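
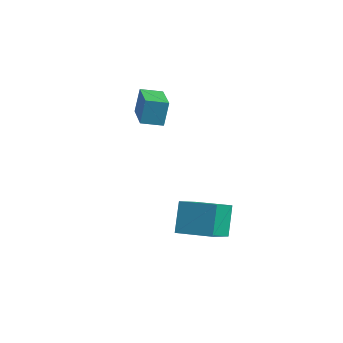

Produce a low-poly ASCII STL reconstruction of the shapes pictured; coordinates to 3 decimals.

solid 
facet normal -0.750 0.624 -0.221
outer loop
vertex -3.991 4.358 3.306
vertex -3.31 5.101 3.093
vertex -3.952 3.976 2.095
endloop
endfacet
facet normal -0.661 -0.721 0.206
outer loop
vertex -2.49 2.759 2.527
vertex -3.991 4.358 3.306
vertex -3.952 3.976 2.095
endloop
endfacet
facet normal -0.750 0.624 -0.221
outer loop
vertex -3.952 3.976 2.095
vertex -3.31 5.101 3.093
vertex -3.271 4.719 1.883
endloop
endfacet
facet normal 0.031 -0.301 -0.953
outer loop
vertex -3.271 4.719 1.883
vertex -2.49 2.759 2.527
vertex -3.952 3.976 2.095
endloop
endfacet
facet normal -0.031 0.301 0.953
outer loop
vertex -3.991 4.358 3.306
vertex -1.848 3.884 3.525
vertex -3.31 5.101 3.093
endloop
endfacet
facet normal -0.661 -0.721 0.206
outer loop
vertex -2.529 3.141 3.737
vertex -3.991 4.358 3.306
vertex -2.49 2.759 2.527
endloop
endfacet
facet normal -0.031 0.300 0.953
outer loop
vertex -2.529 3.141 3.737
vertex -1.848 3.884 3.525
vertex -3.991 4.358 3.306
endloop
endfacet
facet normal 0.661 0.721 -0.206
outer loop
vertex -3.31 5.101 3.093
vertex -1.848 3.884 3.525
vertex -3.271 4.719 1.883
endloop
endfacet
facet normal 0.030 -0.301 -0.953
outer loop
vertex -1.809 3.502 2.314
vertex -2.49 2.759 2.527
vertex -3.271 4.719 1.883
endloop
endfacet
facet normal 0.661 0.721 -0.206
outer loop
vertex -3.271 4.719 1.883
vertex -1.848 3.884 3.525
vertex -1.809 3.502 2.314
endloop
endfacet
facet normal 0.750 -0.624 0.221
outer loop
vertex -1.809 3.502 2.314
vertex -2.529 3.141 3.737
vertex -2.49 2.759 2.527
endloop
endfacet
facet normal 0.750 -0.624 0.221
outer loop
vertex -1.848 3.884 3.525
vertex -2.529 3.141 3.737
vertex -1.809 3.502 2.314
endloop
endfacet
facet normal -0.922 -0.371 -0.108
outer loop
vertex 1.542 0.476 -1.276
vertex 1.078 1.251 0.032
vertex 1.029 2.081 -2.409
endloop
endfacet
facet normal 0.292 -0.487 -0.823
outer loop
vertex 2.542 2.689 -2.232
vertex 1.542 0.476 -1.276
vertex 1.029 2.081 -2.409
endloop
endfacet
facet normal -0.923 -0.371 -0.108
outer loop
vertex 1.029 2.081 -2.409
vertex 1.078 1.251 0.032
vertex 0.565 2.856 -1.1
endloop
endfacet
facet normal -0.253 0.791 -0.558
outer loop
vertex 0.565 2.856 -1.1
vertex 2.542 2.689 -2.232
vertex 1.029 2.081 -2.409
endloop
endfacet
facet normal 0.252 -0.791 0.558
outer loop
vertex 1.542 0.476 -1.276
vertex 2.591 1.859 0.209
vertex 1.078 1.251 0.032
endloop
endfacet
facet normal 0.292 -0.487 -0.823
outer loop
vertex 3.055 1.084 -1.1
vertex 1.542 0.476 -1.276
vertex 2.542 2.689 -2.232
endloop
endfacet
facet normal 0.253 -0.791 0.558
outer loop
vertex 3.055 1.084 -1.1
vertex 2.591 1.859 0.209
vertex 1.542 0.476 -1.276
endloop
endfacet
facet normal -0.292 0.487 0.823
outer loop
vertex 1.078 1.251 0.032
vertex 2.591 1.859 0.209
vertex 0.565 2.856 -1.1
endloop
endfacet
facet normal -0.253 0.790 -0.558
outer loop
vertex 2.078 3.464 -0.924
vertex 2.542 2.689 -2.232
vertex 0.565 2.856 -1.1
endloop
endfacet
facet normal -0.292 0.488 0.823
outer loop
vertex 0.565 2.856 -1.1
vertex 2.591 1.859 0.209
vertex 2.078 3.464 -0.924
endloop
endfacet
facet normal 0.922 0.371 0.108
outer loop
vertex 2.078 3.464 -0.924
vertex 3.055 1.084 -1.1
vertex 2.542 2.689 -2.232
endloop
endfacet
facet normal 0.922 0.371 0.107
outer loop
vertex 2.591 1.859 0.209
vertex 3.055 1.084 -1.1
vertex 2.078 3.464 -0.924
endloop
endfacet

endsolid


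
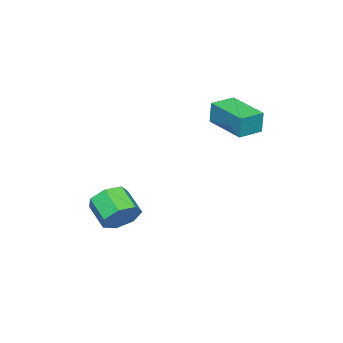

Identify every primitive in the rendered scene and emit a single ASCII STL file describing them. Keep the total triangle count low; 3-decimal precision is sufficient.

solid 
facet normal 0.405 0.776 -0.483
outer loop
vertex 3.383 -0.932 -0.993
vertex 2.888 -1.118 -1.708
vertex 2.692 -0.588 -1.02
endloop
endfacet
facet normal 0.188 0.446 0.875
outer loop
vertex 3.383 -0.932 -0.993
vertex 2.692 -0.588 -1.02
vertex 2.848 -1.957 -0.356
endloop
endfacet
facet normal 0.186 0.446 0.875
outer loop
vertex 2.848 -1.957 -0.356
vertex 2.692 -0.588 -1.02
vertex 2.157 -1.613 -0.384
endloop
endfacet
facet normal -0.406 -0.776 0.482
outer loop
vertex 2.848 -1.957 -0.356
vertex 2.157 -1.613 -0.384
vertex 2.352 -2.142 -1.072
endloop
endfacet
facet normal 0.406 0.776 -0.482
outer loop
vertex 2.692 -0.588 -1.02
vertex 2.888 -1.118 -1.708
vertex 2.149 -0.643 -1.566
endloop
endfacet
facet normal -0.584 0.626 0.517
outer loop
vertex 2.692 -0.588 -1.02
vertex 2.149 -0.643 -1.566
vertex 2.157 -1.613 -0.384
endloop
endfacet
facet normal -0.582 0.626 0.518
outer loop
vertex 2.157 -1.613 -0.384
vertex 2.149 -0.643 -1.566
vertex 1.613 -1.668 -0.929
endloop
endfacet
facet normal -0.405 -0.777 0.482
outer loop
vertex 2.157 -1.613 -0.384
vertex 1.613 -1.668 -0.929
vertex 2.352 -2.142 -1.072
endloop
endfacet
facet normal 0.406 0.776 -0.482
outer loop
vertex 2.149 -0.643 -1.566
vertex 2.888 -1.118 -1.708
vertex 2.161 -1.055 -2.219
endloop
endfacet
facet normal -0.914 0.336 -0.229
outer loop
vertex 2.149 -0.643 -1.566
vertex 2.161 -1.055 -2.219
vertex 1.613 -1.668 -0.929
endloop
endfacet
facet normal -0.914 0.335 -0.229
outer loop
vertex 1.613 -1.668 -0.929
vertex 2.161 -1.055 -2.219
vertex 1.626 -2.08 -1.582
endloop
endfacet
facet normal -0.405 -0.777 0.482
outer loop
vertex 1.613 -1.668 -0.929
vertex 1.626 -2.08 -1.582
vertex 2.352 -2.142 -1.072
endloop
endfacet
facet normal 0.406 0.777 -0.482
outer loop
vertex 2.161 -1.055 -2.219
vertex 2.888 -1.118 -1.708
vertex 2.721 -1.514 -2.487
endloop
endfacet
facet normal -0.556 -0.209 -0.804
outer loop
vertex 2.161 -1.055 -2.219
vertex 2.721 -1.514 -2.487
vertex 1.626 -2.08 -1.582
endloop
endfacet
facet normal -0.557 -0.208 -0.804
outer loop
vertex 1.626 -2.08 -1.582
vertex 2.721 -1.514 -2.487
vertex 2.186 -2.539 -1.851
endloop
endfacet
facet normal -0.405 -0.777 0.482
outer loop
vertex 1.626 -2.08 -1.582
vertex 2.186 -2.539 -1.851
vertex 2.352 -2.142 -1.072
endloop
endfacet
facet normal 0.406 0.776 -0.482
outer loop
vertex 2.721 -1.514 -2.487
vertex 2.888 -1.118 -1.708
vertex 3.406 -1.675 -2.169
endloop
endfacet
facet normal 0.219 -0.595 -0.774
outer loop
vertex 2.721 -1.514 -2.487
vertex 3.406 -1.675 -2.169
vertex 2.186 -2.539 -1.851
endloop
endfacet
facet normal 0.219 -0.595 -0.774
outer loop
vertex 2.186 -2.539 -1.851
vertex 3.406 -1.675 -2.169
vertex 2.871 -2.7 -1.533
endloop
endfacet
facet normal -0.406 -0.776 0.482
outer loop
vertex 2.186 -2.539 -1.851
vertex 2.871 -2.7 -1.533
vertex 2.352 -2.142 -1.072
endloop
endfacet
facet normal 0.406 0.776 -0.482
outer loop
vertex 3.406 -1.675 -2.169
vertex 2.888 -1.118 -1.708
vertex 3.701 -1.416 -1.504
endloop
endfacet
facet normal 0.831 -0.533 -0.161
outer loop
vertex 3.406 -1.675 -2.169
vertex 3.701 -1.416 -1.504
vertex 2.871 -2.7 -1.533
endloop
endfacet
facet normal 0.831 -0.533 -0.161
outer loop
vertex 2.871 -2.7 -1.533
vertex 3.701 -1.416 -1.504
vertex 3.166 -2.441 -0.868
endloop
endfacet
facet normal -0.406 -0.776 0.482
outer loop
vertex 2.871 -2.7 -1.533
vertex 3.166 -2.441 -0.868
vertex 2.352 -2.142 -1.072
endloop
endfacet
facet normal 0.406 0.776 -0.483
outer loop
vertex 3.701 -1.416 -1.504
vertex 2.888 -1.118 -1.708
vertex 3.383 -0.932 -0.993
endloop
endfacet
facet normal 0.816 -0.070 0.574
outer loop
vertex 3.701 -1.416 -1.504
vertex 3.383 -0.932 -0.993
vertex 3.166 -2.441 -0.868
endloop
endfacet
facet normal 0.816 -0.070 0.573
outer loop
vertex 3.166 -2.441 -0.868
vertex 3.383 -0.932 -0.993
vertex 2.848 -1.957 -0.356
endloop
endfacet
facet normal -0.406 -0.777 0.482
outer loop
vertex 3.166 -2.441 -0.868
vertex 2.848 -1.957 -0.356
vertex 2.352 -2.142 -1.072
endloop
endfacet
facet normal -0.932 0.363 0.006
outer loop
vertex -3.003 0.509 3.131
vertex -2.298 2.319 2.961
vertex -3.043 0.423 2.045
endloop
endfacet
facet normal -0.362 -0.928 0.087
outer loop
vertex -1.962 0.001 2.039
vertex -3.003 0.509 3.131
vertex -3.043 0.423 2.045
endloop
endfacet
facet normal -0.931 0.364 0.005
outer loop
vertex -3.043 0.423 2.045
vertex -2.298 2.319 2.961
vertex -2.337 2.233 1.875
endloop
endfacet
facet normal -0.036 -0.079 -0.996
outer loop
vertex -2.337 2.233 1.875
vertex -1.962 0.001 2.039
vertex -3.043 0.423 2.045
endloop
endfacet
facet normal 0.037 0.079 0.996
outer loop
vertex -3.003 0.509 3.131
vertex -1.217 1.897 2.955
vertex -2.298 2.319 2.961
endloop
endfacet
facet normal -0.362 -0.928 0.087
outer loop
vertex -1.923 0.087 3.125
vertex -3.003 0.509 3.131
vertex -1.962 0.001 2.039
endloop
endfacet
facet normal 0.037 0.079 0.996
outer loop
vertex -1.923 0.087 3.125
vertex -1.217 1.897 2.955
vertex -3.003 0.509 3.131
endloop
endfacet
facet normal 0.362 0.928 -0.086
outer loop
vertex -2.298 2.319 2.961
vertex -1.217 1.897 2.955
vertex -2.337 2.233 1.875
endloop
endfacet
facet normal -0.037 -0.079 -0.996
outer loop
vertex -1.257 1.811 1.869
vertex -1.962 0.001 2.039
vertex -2.337 2.233 1.875
endloop
endfacet
facet normal 0.362 0.928 -0.087
outer loop
vertex -2.337 2.233 1.875
vertex -1.217 1.897 2.955
vertex -1.257 1.811 1.869
endloop
endfacet
facet normal 0.932 -0.363 -0.005
outer loop
vertex -1.257 1.811 1.869
vertex -1.923 0.087 3.125
vertex -1.962 0.001 2.039
endloop
endfacet
facet normal 0.931 -0.364 -0.005
outer loop
vertex -1.217 1.897 2.955
vertex -1.923 0.087 3.125
vertex -1.257 1.811 1.869
endloop
endfacet

endsolid


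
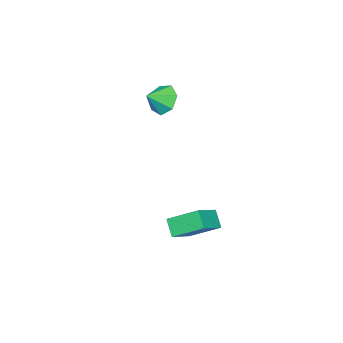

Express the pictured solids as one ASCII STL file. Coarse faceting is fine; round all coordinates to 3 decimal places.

solid 
facet normal -0.792 0.297 -0.533
outer loop
vertex 0.661 -2.203 2.835
vertex 0.333 -1.695 3.605
vertex 0.928 -1.398 2.886
endloop
endfacet
facet normal 0.894 -0.274 -0.356
outer loop
vertex 0.661 -2.203 2.835
vertex 0.928 -1.398 2.886
vertex 1.267 -2.045 4.235
endloop
endfacet
facet normal -0.792 0.297 -0.533
outer loop
vertex 0.928 -1.398 2.886
vertex 0.333 -1.695 3.605
vertex 0.747 -0.816 3.479
endloop
endfacet
facet normal 0.933 0.355 -0.064
outer loop
vertex 0.928 -1.398 2.886
vertex 0.747 -0.816 3.479
vertex 1.267 -2.045 4.235
endloop
endfacet
facet normal -0.792 0.297 -0.533
outer loop
vertex 0.747 -0.816 3.479
vertex 0.333 -1.695 3.605
vertex 0.254 -0.896 4.167
endloop
endfacet
facet normal 0.627 0.583 0.517
outer loop
vertex 0.747 -0.816 3.479
vertex 0.254 -0.896 4.167
vertex 1.267 -2.045 4.235
endloop
endfacet
facet normal -0.792 0.297 -0.534
outer loop
vertex 0.254 -0.896 4.167
vertex 0.333 -1.695 3.605
vertex -0.18 -1.577 4.432
endloop
endfacet
facet normal 0.206 0.238 0.949
outer loop
vertex 0.254 -0.896 4.167
vertex -0.18 -1.577 4.432
vertex 1.267 -2.045 4.235
endloop
endfacet
facet normal -0.792 0.297 -0.534
outer loop
vertex -0.18 -1.577 4.432
vertex 0.333 -1.695 3.605
vertex -0.228 -2.347 4.075
endloop
endfacet
facet normal -0.012 -0.420 0.907
outer loop
vertex -0.18 -1.577 4.432
vertex -0.228 -2.347 4.075
vertex 1.267 -2.045 4.235
endloop
endfacet
facet normal -0.792 0.297 -0.533
outer loop
vertex -0.228 -2.347 4.075
vertex 0.333 -1.695 3.605
vertex 0.146 -2.626 3.364
endloop
endfacet
facet normal 0.136 -0.896 0.423
outer loop
vertex -0.228 -2.347 4.075
vertex 0.146 -2.626 3.364
vertex 1.267 -2.045 4.235
endloop
endfacet
facet normal -0.792 0.297 -0.533
outer loop
vertex 0.146 -2.626 3.364
vertex 0.333 -1.695 3.605
vertex 0.661 -2.203 2.835
endloop
endfacet
facet normal 0.539 -0.831 -0.140
outer loop
vertex 0.146 -2.626 3.364
vertex 0.661 -2.203 2.835
vertex 1.267 -2.045 4.235
endloop
endfacet
facet normal -0.870 0.015 -0.493
outer loop
vertex 2.234 1.019 -3.075
vertex 1.685 2.542 -2.061
vertex 2.675 1.682 -3.833
endloop
endfacet
facet normal 0.287 -0.798 -0.531
outer loop
vertex 4.075 1.658 -3.039
vertex 2.234 1.019 -3.075
vertex 2.675 1.682 -3.833
endloop
endfacet
facet normal -0.870 0.014 -0.493
outer loop
vertex 2.675 1.682 -3.833
vertex 1.685 2.542 -2.061
vertex 2.126 3.205 -2.82
endloop
endfacet
facet normal 0.401 0.603 -0.689
outer loop
vertex 2.126 3.205 -2.82
vertex 4.075 1.658 -3.039
vertex 2.675 1.682 -3.833
endloop
endfacet
facet normal -0.401 -0.603 0.689
outer loop
vertex 2.234 1.019 -3.075
vertex 3.085 2.518 -1.267
vertex 1.685 2.542 -2.061
endloop
endfacet
facet normal 0.287 -0.798 -0.530
outer loop
vertex 3.634 0.995 -2.28
vertex 2.234 1.019 -3.075
vertex 4.075 1.658 -3.039
endloop
endfacet
facet normal -0.402 -0.603 0.689
outer loop
vertex 3.634 0.995 -2.28
vertex 3.085 2.518 -1.267
vertex 2.234 1.019 -3.075
endloop
endfacet
facet normal -0.287 0.798 0.530
outer loop
vertex 1.685 2.542 -2.061
vertex 3.085 2.518 -1.267
vertex 2.126 3.205 -2.82
endloop
endfacet
facet normal 0.402 0.603 -0.689
outer loop
vertex 3.526 3.181 -2.025
vertex 4.075 1.658 -3.039
vertex 2.126 3.205 -2.82
endloop
endfacet
facet normal -0.287 0.798 0.530
outer loop
vertex 2.126 3.205 -2.82
vertex 3.085 2.518 -1.267
vertex 3.526 3.181 -2.025
endloop
endfacet
facet normal 0.870 -0.015 0.493
outer loop
vertex 3.526 3.181 -2.025
vertex 3.634 0.995 -2.28
vertex 4.075 1.658 -3.039
endloop
endfacet
facet normal 0.870 -0.015 0.493
outer loop
vertex 3.085 2.518 -1.267
vertex 3.634 0.995 -2.28
vertex 3.526 3.181 -2.025
endloop
endfacet

endsolid


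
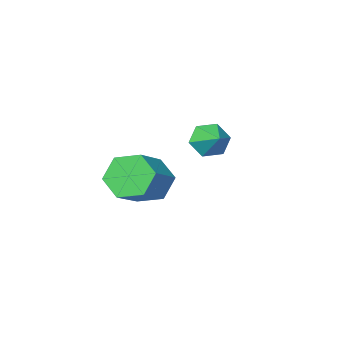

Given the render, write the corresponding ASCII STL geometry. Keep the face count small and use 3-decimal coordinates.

solid 
facet normal -0.756 -0.432 -0.492
outer loop
vertex 0.512 -2.759 -3.407
vertex -0.131 -1.97 -3.111
vertex 0.416 -1.897 -4.016
endloop
endfacet
facet normal 0.648 -0.390 -0.654
outer loop
vertex 0.512 -2.759 -3.407
vertex 0.416 -1.897 -4.016
vertex 1.774 -2.039 -2.585
endloop
endfacet
facet normal 0.649 -0.389 -0.654
outer loop
vertex 1.774 -2.039 -2.585
vertex 0.416 -1.897 -4.016
vertex 1.678 -1.176 -3.194
endloop
endfacet
facet normal 0.756 0.431 0.492
outer loop
vertex 1.774 -2.039 -2.585
vertex 1.678 -1.176 -3.194
vertex 1.131 -1.25 -2.289
endloop
endfacet
facet normal -0.756 -0.432 -0.492
outer loop
vertex 0.416 -1.897 -4.016
vertex -0.131 -1.97 -3.111
vertex -0.227 -1.108 -3.72
endloop
endfacet
facet normal 0.246 0.510 -0.824
outer loop
vertex 0.416 -1.897 -4.016
vertex -0.227 -1.108 -3.72
vertex 1.678 -1.176 -3.194
endloop
endfacet
facet normal 0.246 0.510 -0.824
outer loop
vertex 1.678 -1.176 -3.194
vertex -0.227 -1.108 -3.72
vertex 1.035 -0.387 -2.898
endloop
endfacet
facet normal 0.756 0.431 0.492
outer loop
vertex 1.678 -1.176 -3.194
vertex 1.035 -0.387 -2.898
vertex 1.131 -1.25 -2.289
endloop
endfacet
facet normal -0.756 -0.432 -0.492
outer loop
vertex -0.227 -1.108 -3.72
vertex -0.131 -1.97 -3.111
vertex -0.774 -1.181 -2.815
endloop
endfacet
facet normal -0.403 0.899 -0.171
outer loop
vertex -0.227 -1.108 -3.72
vertex -0.774 -1.181 -2.815
vertex 1.035 -0.387 -2.898
endloop
endfacet
facet normal -0.403 0.899 -0.170
outer loop
vertex 1.035 -0.387 -2.898
vertex -0.774 -1.181 -2.815
vertex 0.488 -0.461 -1.993
endloop
endfacet
facet normal 0.756 0.431 0.492
outer loop
vertex 1.035 -0.387 -2.898
vertex 0.488 -0.461 -1.993
vertex 1.131 -1.25 -2.289
endloop
endfacet
facet normal -0.756 -0.431 -0.492
outer loop
vertex -0.774 -1.181 -2.815
vertex -0.131 -1.97 -3.111
vertex -0.678 -2.044 -2.206
endloop
endfacet
facet normal -0.648 0.390 0.654
outer loop
vertex -0.774 -1.181 -2.815
vertex -0.678 -2.044 -2.206
vertex 0.488 -0.461 -1.993
endloop
endfacet
facet normal -0.649 0.390 0.654
outer loop
vertex 0.488 -0.461 -1.993
vertex -0.678 -2.044 -2.206
vertex 0.584 -1.323 -1.384
endloop
endfacet
facet normal 0.756 0.432 0.492
outer loop
vertex 0.488 -0.461 -1.993
vertex 0.584 -1.323 -1.384
vertex 1.131 -1.25 -2.289
endloop
endfacet
facet normal -0.756 -0.431 -0.492
outer loop
vertex -0.678 -2.044 -2.206
vertex -0.131 -1.97 -3.111
vertex -0.035 -2.833 -2.502
endloop
endfacet
facet normal -0.246 -0.510 0.824
outer loop
vertex -0.678 -2.044 -2.206
vertex -0.035 -2.833 -2.502
vertex 0.584 -1.323 -1.384
endloop
endfacet
facet normal -0.246 -0.510 0.824
outer loop
vertex 0.584 -1.323 -1.384
vertex -0.035 -2.833 -2.502
vertex 1.227 -2.112 -1.68
endloop
endfacet
facet normal 0.756 0.432 0.492
outer loop
vertex 0.584 -1.323 -1.384
vertex 1.227 -2.112 -1.68
vertex 1.131 -1.25 -2.289
endloop
endfacet
facet normal -0.756 -0.431 -0.492
outer loop
vertex -0.035 -2.833 -2.502
vertex -0.131 -1.97 -3.111
vertex 0.512 -2.759 -3.407
endloop
endfacet
facet normal 0.403 -0.899 0.170
outer loop
vertex -0.035 -2.833 -2.502
vertex 0.512 -2.759 -3.407
vertex 1.227 -2.112 -1.68
endloop
endfacet
facet normal 0.402 -0.900 0.171
outer loop
vertex 1.227 -2.112 -1.68
vertex 0.512 -2.759 -3.407
vertex 1.774 -2.039 -2.585
endloop
endfacet
facet normal 0.756 0.432 0.492
outer loop
vertex 1.227 -2.112 -1.68
vertex 1.774 -2.039 -2.585
vertex 1.131 -1.25 -2.289
endloop
endfacet
facet normal -0.183 -0.879 -0.440
outer loop
vertex -3.043 -2.916 -2.94
vertex -3.524 -3.147 -2.278
vertex -3.875 -2.743 -2.939
endloop
endfacet
facet normal 0.174 0.841 -0.513
outer loop
vertex -3.043 -2.916 -2.94
vertex -3.875 -2.743 -2.939
vertex -3.316 -2.153 -1.782
endloop
endfacet
facet normal -0.183 -0.879 -0.440
outer loop
vertex -3.875 -2.743 -2.939
vertex -3.524 -3.147 -2.278
vertex -4.356 -2.974 -2.277
endloop
endfacet
facet normal -0.574 0.808 -0.135
outer loop
vertex -3.875 -2.743 -2.939
vertex -4.356 -2.974 -2.277
vertex -3.316 -2.153 -1.782
endloop
endfacet
facet normal -0.183 -0.879 -0.440
outer loop
vertex -4.356 -2.974 -2.277
vertex -3.524 -3.147 -2.278
vertex -4.004 -3.378 -1.616
endloop
endfacet
facet normal -0.647 0.447 0.618
outer loop
vertex -4.356 -2.974 -2.277
vertex -4.004 -3.378 -1.616
vertex -3.316 -2.153 -1.782
endloop
endfacet
facet normal -0.183 -0.879 -0.439
outer loop
vertex -4.004 -3.378 -1.616
vertex -3.524 -3.147 -2.278
vertex -3.172 -3.55 -1.618
endloop
endfacet
facet normal 0.027 0.119 0.992
outer loop
vertex -4.004 -3.378 -1.616
vertex -3.172 -3.55 -1.618
vertex -3.316 -2.153 -1.782
endloop
endfacet
facet normal -0.183 -0.879 -0.440
outer loop
vertex -3.172 -3.55 -1.618
vertex -3.524 -3.147 -2.278
vertex -2.691 -3.319 -2.28
endloop
endfacet
facet normal 0.774 0.152 0.615
outer loop
vertex -3.172 -3.55 -1.618
vertex -2.691 -3.319 -2.28
vertex -3.316 -2.153 -1.782
endloop
endfacet
facet normal -0.183 -0.879 -0.440
outer loop
vertex -2.691 -3.319 -2.28
vertex -3.524 -3.147 -2.278
vertex -3.043 -2.916 -2.94
endloop
endfacet
facet normal 0.847 0.513 -0.138
outer loop
vertex -2.691 -3.319 -2.28
vertex -3.043 -2.916 -2.94
vertex -3.316 -2.153 -1.782
endloop
endfacet

endsolid


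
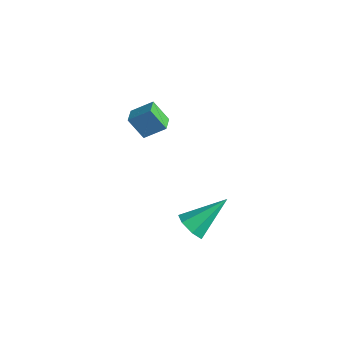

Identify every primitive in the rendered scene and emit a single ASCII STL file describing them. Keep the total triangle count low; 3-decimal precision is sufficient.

solid 
facet normal -0.223 -0.775 -0.591
outer loop
vertex 3.726 -1.357 -3.784
vertex 3.344 -1.703 -3.186
vertex 3.06 -1.206 -3.731
endloop
endfacet
facet normal 0.137 0.807 -0.574
outer loop
vertex 3.726 -1.357 -3.784
vertex 3.06 -1.206 -3.731
vertex 3.816 -0.057 -1.934
endloop
endfacet
facet normal -0.222 -0.775 -0.591
outer loop
vertex 3.06 -1.206 -3.731
vertex 3.344 -1.703 -3.186
vertex 2.607 -1.43 -3.267
endloop
endfacet
facet normal -0.610 0.759 -0.229
outer loop
vertex 3.06 -1.206 -3.731
vertex 2.607 -1.43 -3.267
vertex 3.816 -0.057 -1.934
endloop
endfacet
facet normal -0.223 -0.776 -0.590
outer loop
vertex 2.607 -1.43 -3.267
vertex 3.344 -1.703 -3.186
vertex 2.71 -1.859 -2.742
endloop
endfacet
facet normal -0.843 0.324 0.430
outer loop
vertex 2.607 -1.43 -3.267
vertex 2.71 -1.859 -2.742
vertex 3.816 -0.057 -1.934
endloop
endfacet
facet normal -0.222 -0.776 -0.590
outer loop
vertex 2.71 -1.859 -2.742
vertex 3.344 -1.703 -3.186
vertex 3.29 -2.17 -2.551
endloop
endfacet
facet normal -0.388 -0.168 0.906
outer loop
vertex 2.71 -1.859 -2.742
vertex 3.29 -2.17 -2.551
vertex 3.816 -0.057 -1.934
endloop
endfacet
facet normal -0.221 -0.777 -0.590
outer loop
vertex 3.29 -2.17 -2.551
vertex 3.344 -1.703 -3.186
vertex 3.911 -2.129 -2.838
endloop
endfacet
facet normal 0.412 -0.348 0.842
outer loop
vertex 3.29 -2.17 -2.551
vertex 3.911 -2.129 -2.838
vertex 3.816 -0.057 -1.934
endloop
endfacet
facet normal -0.221 -0.776 -0.590
outer loop
vertex 3.911 -2.129 -2.838
vertex 3.344 -1.703 -3.186
vertex 4.106 -1.767 -3.387
endloop
endfacet
facet normal 0.955 -0.081 0.286
outer loop
vertex 3.911 -2.129 -2.838
vertex 4.106 -1.767 -3.387
vertex 3.816 -0.057 -1.934
endloop
endfacet
facet normal -0.221 -0.776 -0.590
outer loop
vertex 4.106 -1.767 -3.387
vertex 3.344 -1.703 -3.186
vertex 3.726 -1.357 -3.784
endloop
endfacet
facet normal 0.831 0.435 -0.346
outer loop
vertex 4.106 -1.767 -3.387
vertex 3.726 -1.357 -3.784
vertex 3.816 -0.057 -1.934
endloop
endfacet
facet normal -0.648 0.739 -0.187
outer loop
vertex 0.398 -1.248 3.194
vertex 1.04 -0.928 2.232
vertex -0.231 -1.966 2.535
endloop
endfacet
facet normal -0.535 -0.267 0.801
outer loop
vertex 0.3 -2.572 2.688
vertex 0.398 -1.248 3.194
vertex -0.231 -1.966 2.535
endloop
endfacet
facet normal -0.648 0.739 -0.187
outer loop
vertex -0.231 -1.966 2.535
vertex 1.04 -0.928 2.232
vertex 0.411 -1.646 1.573
endloop
endfacet
facet normal -0.543 -0.619 -0.568
outer loop
vertex 0.411 -1.646 1.573
vertex 0.3 -2.572 2.688
vertex -0.231 -1.966 2.535
endloop
endfacet
facet normal 0.543 0.619 0.568
outer loop
vertex 0.398 -1.248 3.194
vertex 1.571 -1.534 2.385
vertex 1.04 -0.928 2.232
endloop
endfacet
facet normal -0.535 -0.267 0.801
outer loop
vertex 0.929 -1.854 3.347
vertex 0.398 -1.248 3.194
vertex 0.3 -2.572 2.688
endloop
endfacet
facet normal 0.543 0.619 0.568
outer loop
vertex 0.929 -1.854 3.347
vertex 1.571 -1.534 2.385
vertex 0.398 -1.248 3.194
endloop
endfacet
facet normal 0.535 0.267 -0.801
outer loop
vertex 1.04 -0.928 2.232
vertex 1.571 -1.534 2.385
vertex 0.411 -1.646 1.573
endloop
endfacet
facet normal -0.543 -0.619 -0.568
outer loop
vertex 0.942 -2.252 1.726
vertex 0.3 -2.572 2.688
vertex 0.411 -1.646 1.573
endloop
endfacet
facet normal 0.535 0.267 -0.801
outer loop
vertex 0.411 -1.646 1.573
vertex 1.571 -1.534 2.385
vertex 0.942 -2.252 1.726
endloop
endfacet
facet normal 0.648 -0.739 0.187
outer loop
vertex 0.942 -2.252 1.726
vertex 0.929 -1.854 3.347
vertex 0.3 -2.572 2.688
endloop
endfacet
facet normal 0.648 -0.739 0.187
outer loop
vertex 1.571 -1.534 2.385
vertex 0.929 -1.854 3.347
vertex 0.942 -2.252 1.726
endloop
endfacet

endsolid


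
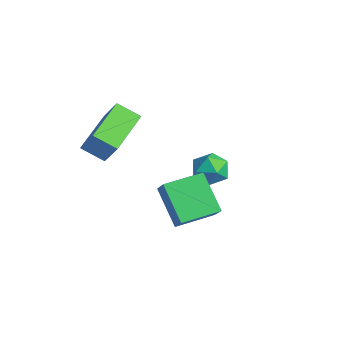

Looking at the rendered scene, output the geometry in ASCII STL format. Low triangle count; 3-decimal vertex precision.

solid 
facet normal -0.669 0.150 -0.728
outer loop
vertex -0.58 -2.886 0.983
vertex -0.414 -1.254 1.167
vertex 0.805 -2.884 -0.288
endloop
endfacet
facet normal -0.101 -0.989 -0.112
outer loop
vertex 1.614 -3.066 0.593
vertex -0.58 -2.886 0.983
vertex 0.805 -2.884 -0.288
endloop
endfacet
facet normal -0.668 0.151 -0.729
outer loop
vertex 0.805 -2.884 -0.288
vertex -0.414 -1.254 1.167
vertex 0.972 -1.253 -0.104
endloop
endfacet
facet normal 0.737 0.001 -0.676
outer loop
vertex 0.972 -1.253 -0.104
vertex 1.614 -3.066 0.593
vertex 0.805 -2.884 -0.288
endloop
endfacet
facet normal -0.737 -0.001 0.676
outer loop
vertex -0.58 -2.886 0.983
vertex 0.395 -1.436 2.048
vertex -0.414 -1.254 1.167
endloop
endfacet
facet normal -0.101 -0.989 -0.111
outer loop
vertex 0.228 -3.067 1.864
vertex -0.58 -2.886 0.983
vertex 1.614 -3.066 0.593
endloop
endfacet
facet normal -0.737 -0.001 0.676
outer loop
vertex 0.228 -3.067 1.864
vertex 0.395 -1.436 2.048
vertex -0.58 -2.886 0.983
endloop
endfacet
facet normal 0.101 0.989 0.111
outer loop
vertex -0.414 -1.254 1.167
vertex 0.395 -1.436 2.048
vertex 0.972 -1.253 -0.104
endloop
endfacet
facet normal 0.737 0.001 -0.676
outer loop
vertex 1.78 -1.434 0.777
vertex 1.614 -3.066 0.593
vertex 0.972 -1.253 -0.104
endloop
endfacet
facet normal 0.100 0.989 0.111
outer loop
vertex 0.972 -1.253 -0.104
vertex 0.395 -1.436 2.048
vertex 1.78 -1.434 0.777
endloop
endfacet
facet normal 0.668 -0.150 0.729
outer loop
vertex 1.78 -1.434 0.777
vertex 0.228 -3.067 1.864
vertex 1.614 -3.066 0.593
endloop
endfacet
facet normal 0.669 -0.151 0.728
outer loop
vertex 0.395 -1.436 2.048
vertex 0.228 -3.067 1.864
vertex 1.78 -1.434 0.777
endloop
endfacet
facet normal -0.551 0.785 0.282
outer loop
vertex -3.941 -3.396 3.244
vertex -3.125 -3.251 4.434
vertex -3.251 -2.712 2.687
endloop
endfacet
facet normal -0.563 -0.101 -0.821
outer loop
vertex -2.115 -4.329 2.106
vertex -3.941 -3.396 3.244
vertex -3.251 -2.712 2.687
endloop
endfacet
facet normal -0.551 0.785 0.282
outer loop
vertex -3.251 -2.712 2.687
vertex -3.125 -3.251 4.434
vertex -2.434 -2.566 3.877
endloop
endfacet
facet normal 0.616 0.611 -0.498
outer loop
vertex -2.434 -2.566 3.877
vertex -2.115 -4.329 2.106
vertex -3.251 -2.712 2.687
endloop
endfacet
facet normal -0.616 -0.611 0.497
outer loop
vertex -3.941 -3.396 3.244
vertex -1.989 -4.868 3.853
vertex -3.125 -3.251 4.434
endloop
endfacet
facet normal -0.563 -0.100 -0.821
outer loop
vertex -2.806 -5.014 2.663
vertex -3.941 -3.396 3.244
vertex -2.115 -4.329 2.106
endloop
endfacet
facet normal -0.616 -0.611 0.498
outer loop
vertex -2.806 -5.014 2.663
vertex -1.989 -4.868 3.853
vertex -3.941 -3.396 3.244
endloop
endfacet
facet normal 0.562 0.100 0.821
outer loop
vertex -3.125 -3.251 4.434
vertex -1.989 -4.868 3.853
vertex -2.434 -2.566 3.877
endloop
endfacet
facet normal 0.616 0.611 -0.497
outer loop
vertex -1.299 -4.184 3.296
vertex -2.115 -4.329 2.106
vertex -2.434 -2.566 3.877
endloop
endfacet
facet normal 0.563 0.100 0.820
outer loop
vertex -2.434 -2.566 3.877
vertex -1.989 -4.868 3.853
vertex -1.299 -4.184 3.296
endloop
endfacet
facet normal 0.551 -0.785 -0.282
outer loop
vertex -1.299 -4.184 3.296
vertex -2.806 -5.014 2.663
vertex -2.115 -4.329 2.106
endloop
endfacet
facet normal 0.551 -0.785 -0.282
outer loop
vertex -1.989 -4.868 3.853
vertex -2.806 -5.014 2.663
vertex -1.299 -4.184 3.296
endloop
endfacet
facet normal -0.968 0.053 0.246
outer loop
vertex -3.405 0.785 -0.908
vertex -3.274 0.208 -0.267
vertex -3.187 1.062 -0.11
endloop
endfacet
facet normal -0.740 0.671 -0.031
outer loop
vertex -3.405 0.785 -0.908
vertex -3.187 1.062 -0.11
vertex -2.824 1.43 -0.813
endloop
endfacet
facet normal -0.488 0.540 -0.685
outer loop
vertex -3.405 0.785 -0.908
vertex -2.824 1.43 -0.813
vertex -2.687 0.803 -1.405
endloop
endfacet
facet normal -0.559 -0.158 -0.814
outer loop
vertex -3.405 0.785 -0.908
vertex -2.687 0.803 -1.405
vertex -2.965 0.048 -1.067
endloop
endfacet
facet normal -0.856 -0.459 -0.239
outer loop
vertex -3.405 0.785 -0.908
vertex -2.965 0.048 -1.067
vertex -3.274 0.208 -0.267
endloop
endfacet
facet normal -0.201 0.907 0.371
outer loop
vertex -2.824 1.43 -0.813
vertex -3.187 1.062 -0.11
vertex -2.335 1.252 -0.113
endloop
endfacet
facet normal -0.568 -0.092 0.818
outer loop
vertex -3.187 1.062 -0.11
vertex -3.274 0.208 -0.267
vertex -2.613 0.497 0.225
endloop
endfacet
facet normal -0.386 -0.922 0.035
outer loop
vertex -3.274 0.208 -0.267
vertex -2.965 0.048 -1.067
vertex -2.476 -0.13 -0.367
endloop
endfacet
facet normal 0.094 -0.435 -0.895
outer loop
vertex -2.965 0.048 -1.067
vertex -2.687 0.803 -1.405
vertex -2.113 0.238 -1.07
endloop
endfacet
facet normal 0.208 0.695 -0.688
outer loop
vertex -2.687 0.803 -1.405
vertex -2.824 1.43 -0.813
vertex -2.026 1.092 -0.913
endloop
endfacet
facet normal 0.559 0.158 0.814
outer loop
vertex -1.895 0.515 -0.272
vertex -2.335 1.252 -0.113
vertex -2.613 0.497 0.225
endloop
endfacet
facet normal 0.488 -0.540 0.685
outer loop
vertex -1.895 0.515 -0.272
vertex -2.613 0.497 0.225
vertex -2.476 -0.13 -0.367
endloop
endfacet
facet normal 0.740 -0.671 0.031
outer loop
vertex -1.895 0.515 -0.272
vertex -2.476 -0.13 -0.367
vertex -2.113 0.238 -1.07
endloop
endfacet
facet normal 0.968 -0.053 -0.246
outer loop
vertex -1.895 0.515 -0.272
vertex -2.113 0.238 -1.07
vertex -2.026 1.092 -0.913
endloop
endfacet
facet normal 0.856 0.459 0.239
outer loop
vertex -1.895 0.515 -0.272
vertex -2.026 1.092 -0.913
vertex -2.335 1.252 -0.113
endloop
endfacet
facet normal -0.094 0.435 0.895
outer loop
vertex -2.613 0.497 0.225
vertex -2.335 1.252 -0.113
vertex -3.187 1.062 -0.11
endloop
endfacet
facet normal -0.208 -0.695 0.688
outer loop
vertex -2.476 -0.13 -0.367
vertex -2.613 0.497 0.225
vertex -3.274 0.208 -0.267
endloop
endfacet
facet normal 0.201 -0.907 -0.371
outer loop
vertex -2.113 0.238 -1.07
vertex -2.476 -0.13 -0.367
vertex -2.965 0.048 -1.067
endloop
endfacet
facet normal 0.568 0.092 -0.818
outer loop
vertex -2.026 1.092 -0.913
vertex -2.113 0.238 -1.07
vertex -2.687 0.803 -1.405
endloop
endfacet
facet normal 0.386 0.922 -0.035
outer loop
vertex -2.335 1.252 -0.113
vertex -2.026 1.092 -0.913
vertex -2.824 1.43 -0.813
endloop
endfacet

endsolid


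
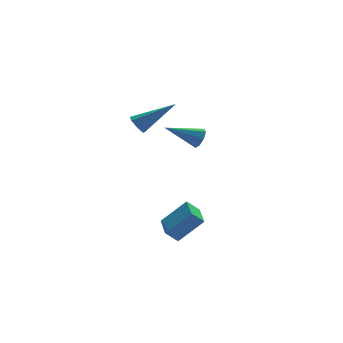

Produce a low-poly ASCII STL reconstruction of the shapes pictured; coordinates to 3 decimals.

solid 
facet normal 0.890 -0.147 -0.431
outer loop
vertex 2.543 -0.34 2.107
vertex 2.345 -0.074 1.607
vertex 2.618 0.113 2.107
endloop
endfacet
facet normal 0.148 -0.024 0.989
outer loop
vertex 2.543 -0.34 2.107
vertex 2.618 0.113 2.107
vertex 0.715 0.194 2.393
endloop
endfacet
facet normal 0.890 -0.147 -0.431
outer loop
vertex 2.618 0.113 2.107
vertex 2.345 -0.074 1.607
vertex 2.533 0.457 1.814
endloop
endfacet
facet normal 0.139 0.662 0.737
outer loop
vertex 2.618 0.113 2.107
vertex 2.533 0.457 1.814
vertex 0.715 0.194 2.393
endloop
endfacet
facet normal 0.890 -0.147 -0.431
outer loop
vertex 2.533 0.457 1.814
vertex 2.345 -0.074 1.607
vertex 2.338 0.489 1.4
endloop
endfacet
facet normal -0.103 0.987 0.125
outer loop
vertex 2.533 0.457 1.814
vertex 2.338 0.489 1.4
vertex 0.715 0.194 2.393
endloop
endfacet
facet normal 0.891 -0.147 -0.430
outer loop
vertex 2.338 0.489 1.4
vertex 2.345 -0.074 1.607
vertex 2.147 0.192 1.106
endloop
endfacet
facet normal -0.435 0.759 -0.485
outer loop
vertex 2.338 0.489 1.4
vertex 2.147 0.192 1.106
vertex 0.715 0.194 2.393
endloop
endfacet
facet normal 0.891 -0.146 -0.430
outer loop
vertex 2.147 0.192 1.106
vertex 2.345 -0.074 1.607
vertex 2.073 -0.261 1.106
endloop
endfacet
facet normal -0.664 0.109 -0.739
outer loop
vertex 2.147 0.192 1.106
vertex 2.073 -0.261 1.106
vertex 0.715 0.194 2.393
endloop
endfacet
facet normal 0.891 -0.146 -0.430
outer loop
vertex 2.073 -0.261 1.106
vertex 2.345 -0.074 1.607
vertex 2.158 -0.605 1.399
endloop
endfacet
facet normal -0.655 -0.577 -0.487
outer loop
vertex 2.073 -0.261 1.106
vertex 2.158 -0.605 1.399
vertex 0.715 0.194 2.393
endloop
endfacet
facet normal 0.891 -0.146 -0.429
outer loop
vertex 2.158 -0.605 1.399
vertex 2.345 -0.074 1.607
vertex 2.352 -0.637 1.813
endloop
endfacet
facet normal -0.414 -0.902 0.124
outer loop
vertex 2.158 -0.605 1.399
vertex 2.352 -0.637 1.813
vertex 0.715 0.194 2.393
endloop
endfacet
facet normal 0.891 -0.146 -0.431
outer loop
vertex 2.352 -0.637 1.813
vertex 2.345 -0.074 1.607
vertex 2.543 -0.34 2.107
endloop
endfacet
facet normal -0.082 -0.674 0.734
outer loop
vertex 2.352 -0.637 1.813
vertex 2.543 -0.34 2.107
vertex 0.715 0.194 2.393
endloop
endfacet
facet normal -0.712 0.080 0.698
outer loop
vertex 0.682 -3.819 -1.397
vertex 0.93 -2.414 -1.305
vertex -0.461 -3.539 -2.596
endloop
endfacet
facet normal -0.174 -0.983 -0.064
outer loop
vertex 0.13 -3.606 -3.175
vertex 0.682 -3.819 -1.397
vertex -0.461 -3.539 -2.596
endloop
endfacet
facet normal -0.712 0.080 0.698
outer loop
vertex -0.461 -3.539 -2.596
vertex 0.93 -2.414 -1.305
vertex -0.213 -2.134 -2.504
endloop
endfacet
facet normal -0.680 0.167 -0.714
outer loop
vertex -0.213 -2.134 -2.504
vertex 0.13 -3.606 -3.175
vertex -0.461 -3.539 -2.596
endloop
endfacet
facet normal 0.680 -0.167 0.714
outer loop
vertex 0.682 -3.819 -1.397
vertex 1.521 -2.481 -1.884
vertex 0.93 -2.414 -1.305
endloop
endfacet
facet normal -0.174 -0.983 -0.064
outer loop
vertex 1.273 -3.886 -1.976
vertex 0.682 -3.819 -1.397
vertex 0.13 -3.606 -3.175
endloop
endfacet
facet normal 0.680 -0.167 0.714
outer loop
vertex 1.273 -3.886 -1.976
vertex 1.521 -2.481 -1.884
vertex 0.682 -3.819 -1.397
endloop
endfacet
facet normal 0.174 0.983 0.064
outer loop
vertex 0.93 -2.414 -1.305
vertex 1.521 -2.481 -1.884
vertex -0.213 -2.134 -2.504
endloop
endfacet
facet normal -0.680 0.167 -0.714
outer loop
vertex 0.378 -2.201 -3.083
vertex 0.13 -3.606 -3.175
vertex -0.213 -2.134 -2.504
endloop
endfacet
facet normal 0.174 0.983 0.064
outer loop
vertex -0.213 -2.134 -2.504
vertex 1.521 -2.481 -1.884
vertex 0.378 -2.201 -3.083
endloop
endfacet
facet normal 0.712 -0.080 -0.698
outer loop
vertex 0.378 -2.201 -3.083
vertex 1.273 -3.886 -1.976
vertex 0.13 -3.606 -3.175
endloop
endfacet
facet normal 0.712 -0.080 -0.698
outer loop
vertex 1.521 -2.481 -1.884
vertex 1.273 -3.886 -1.976
vertex 0.378 -2.201 -3.083
endloop
endfacet
facet normal -0.800 0.164 -0.577
outer loop
vertex -0.627 -1.037 2.752
vertex -0.962 -1.006 3.225
vertex -0.678 -0.578 2.953
endloop
endfacet
facet normal 0.765 0.328 -0.554
outer loop
vertex -0.627 -1.037 2.752
vertex -0.678 -0.578 2.953
vertex 0.742 -1.354 4.455
endloop
endfacet
facet normal -0.800 0.164 -0.577
outer loop
vertex -0.678 -0.578 2.953
vertex -0.962 -1.006 3.225
vertex -0.943 -0.442 3.359
endloop
endfacet
facet normal 0.470 0.882 0.011
outer loop
vertex -0.678 -0.578 2.953
vertex -0.943 -0.442 3.359
vertex 0.742 -1.354 4.455
endloop
endfacet
facet normal -0.799 0.164 -0.578
outer loop
vertex -0.943 -0.442 3.359
vertex -0.962 -1.006 3.225
vertex -1.222 -0.729 3.663
endloop
endfacet
facet normal -0.034 0.742 0.669
outer loop
vertex -0.943 -0.442 3.359
vertex -1.222 -0.729 3.663
vertex 0.742 -1.354 4.455
endloop
endfacet
facet normal -0.799 0.164 -0.578
outer loop
vertex -1.222 -0.729 3.663
vertex -0.962 -1.006 3.225
vertex -1.305 -1.225 3.637
endloop
endfacet
facet normal -0.370 0.013 0.929
outer loop
vertex -1.222 -0.729 3.663
vertex -1.305 -1.225 3.637
vertex 0.742 -1.354 4.455
endloop
endfacet
facet normal -0.799 0.163 -0.579
outer loop
vertex -1.305 -1.225 3.637
vertex -0.962 -1.006 3.225
vertex -1.129 -1.556 3.301
endloop
endfacet
facet normal -0.284 -0.753 0.593
outer loop
vertex -1.305 -1.225 3.637
vertex -1.129 -1.556 3.301
vertex 0.742 -1.354 4.455
endloop
endfacet
facet normal -0.800 0.163 -0.578
outer loop
vertex -1.129 -1.556 3.301
vertex -0.962 -1.006 3.225
vertex -0.827 -1.472 2.907
endloop
endfacet
facet normal 0.160 -0.983 -0.087
outer loop
vertex -1.129 -1.556 3.301
vertex -0.827 -1.472 2.907
vertex 0.742 -1.354 4.455
endloop
endfacet
facet normal -0.800 0.162 -0.577
outer loop
vertex -0.827 -1.472 2.907
vertex -0.962 -1.006 3.225
vertex -0.627 -1.037 2.752
endloop
endfacet
facet normal 0.627 -0.501 -0.597
outer loop
vertex -0.827 -1.472 2.907
vertex -0.627 -1.037 2.752
vertex 0.742 -1.354 4.455
endloop
endfacet

endsolid


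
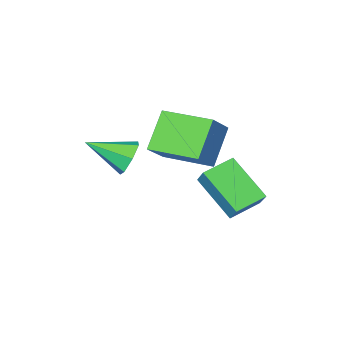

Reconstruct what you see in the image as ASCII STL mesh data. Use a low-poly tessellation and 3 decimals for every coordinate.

solid 
facet normal -0.972 -0.027 0.231
outer loop
vertex -3.519 -0.219 2.491
vertex -3.827 1.274 1.374
vertex -3.679 -0.807 1.749
endloop
endfacet
facet normal 0.163 -0.790 0.591
outer loop
vertex -2.493 -0.774 1.466
vertex -3.519 -0.219 2.491
vertex -3.679 -0.807 1.749
endloop
endfacet
facet normal -0.972 -0.027 0.231
outer loop
vertex -3.679 -0.807 1.749
vertex -3.827 1.274 1.374
vertex -3.987 0.686 0.632
endloop
endfacet
facet normal -0.167 -0.613 -0.773
outer loop
vertex -3.987 0.686 0.632
vertex -2.493 -0.774 1.466
vertex -3.679 -0.807 1.749
endloop
endfacet
facet normal 0.167 0.613 0.773
outer loop
vertex -3.519 -0.219 2.491
vertex -2.641 1.307 1.091
vertex -3.827 1.274 1.374
endloop
endfacet
facet normal 0.163 -0.790 0.591
outer loop
vertex -2.333 -0.186 2.208
vertex -3.519 -0.219 2.491
vertex -2.493 -0.774 1.466
endloop
endfacet
facet normal 0.167 0.613 0.773
outer loop
vertex -2.333 -0.186 2.208
vertex -2.641 1.307 1.091
vertex -3.519 -0.219 2.491
endloop
endfacet
facet normal -0.163 0.790 -0.591
outer loop
vertex -3.827 1.274 1.374
vertex -2.641 1.307 1.091
vertex -3.987 0.686 0.632
endloop
endfacet
facet normal -0.167 -0.613 -0.773
outer loop
vertex -2.801 0.719 0.349
vertex -2.493 -0.774 1.466
vertex -3.987 0.686 0.632
endloop
endfacet
facet normal -0.163 0.790 -0.591
outer loop
vertex -3.987 0.686 0.632
vertex -2.641 1.307 1.091
vertex -2.801 0.719 0.349
endloop
endfacet
facet normal 0.972 0.027 -0.231
outer loop
vertex -2.801 0.719 0.349
vertex -2.333 -0.186 2.208
vertex -2.493 -0.774 1.466
endloop
endfacet
facet normal 0.972 0.027 -0.231
outer loop
vertex -2.641 1.307 1.091
vertex -2.333 -0.186 2.208
vertex -2.801 0.719 0.349
endloop
endfacet
facet normal -0.662 -0.299 -0.688
outer loop
vertex -3.885 -4.21 2.111
vertex -4.826 -2.474 2.263
vertex -2.888 -3.56 0.869
endloop
endfacet
facet normal 0.475 -0.876 -0.077
outer loop
vertex -2.014 -3.166 1.777
vertex -3.885 -4.21 2.111
vertex -2.888 -3.56 0.869
endloop
endfacet
facet normal -0.662 -0.299 -0.687
outer loop
vertex -2.888 -3.56 0.869
vertex -4.826 -2.474 2.263
vertex -3.829 -1.825 1.021
endloop
endfacet
facet normal 0.580 0.378 -0.722
outer loop
vertex -3.829 -1.825 1.021
vertex -2.014 -3.166 1.777
vertex -2.888 -3.56 0.869
endloop
endfacet
facet normal -0.580 -0.378 0.722
outer loop
vertex -3.885 -4.21 2.111
vertex -3.952 -2.08 3.171
vertex -4.826 -2.474 2.263
endloop
endfacet
facet normal 0.475 -0.876 -0.076
outer loop
vertex -3.011 -3.815 3.019
vertex -3.885 -4.21 2.111
vertex -2.014 -3.166 1.777
endloop
endfacet
facet normal -0.580 -0.378 0.722
outer loop
vertex -3.011 -3.815 3.019
vertex -3.952 -2.08 3.171
vertex -3.885 -4.21 2.111
endloop
endfacet
facet normal -0.475 0.877 0.077
outer loop
vertex -4.826 -2.474 2.263
vertex -3.952 -2.08 3.171
vertex -3.829 -1.825 1.021
endloop
endfacet
facet normal 0.580 0.377 -0.722
outer loop
vertex -2.955 -1.43 1.929
vertex -2.014 -3.166 1.777
vertex -3.829 -1.825 1.021
endloop
endfacet
facet normal -0.476 0.876 0.077
outer loop
vertex -3.829 -1.825 1.021
vertex -3.952 -2.08 3.171
vertex -2.955 -1.43 1.929
endloop
endfacet
facet normal 0.662 0.299 0.687
outer loop
vertex -2.955 -1.43 1.929
vertex -3.011 -3.815 3.019
vertex -2.014 -3.166 1.777
endloop
endfacet
facet normal 0.662 0.299 0.688
outer loop
vertex -3.952 -2.08 3.171
vertex -3.011 -3.815 3.019
vertex -2.955 -1.43 1.929
endloop
endfacet
facet normal -0.716 0.565 -0.410
outer loop
vertex -0.121 -1.705 2.046
vertex -0.513 -1.748 2.672
vertex -0.006 -1.245 2.479
endloop
endfacet
facet normal 0.898 0.161 -0.409
outer loop
vertex -0.121 -1.705 2.046
vertex -0.006 -1.245 2.479
vertex 0.633 -2.652 3.328
endloop
endfacet
facet normal -0.716 0.565 -0.410
outer loop
vertex -0.006 -1.245 2.479
vertex -0.513 -1.748 2.672
vertex -0.273 -1.164 3.057
endloop
endfacet
facet normal 0.793 0.536 0.291
outer loop
vertex -0.006 -1.245 2.479
vertex -0.273 -1.164 3.057
vertex 0.633 -2.652 3.328
endloop
endfacet
facet normal -0.716 0.565 -0.410
outer loop
vertex -0.273 -1.164 3.057
vertex -0.513 -1.748 2.672
vertex -0.721 -1.523 3.345
endloop
endfacet
facet normal 0.298 0.343 0.891
outer loop
vertex -0.273 -1.164 3.057
vertex -0.721 -1.523 3.345
vertex 0.633 -2.652 3.328
endloop
endfacet
facet normal -0.717 0.564 -0.410
outer loop
vertex -0.721 -1.523 3.345
vertex -0.513 -1.748 2.672
vertex -1.012 -2.052 3.126
endloop
endfacet
facet normal -0.214 -0.271 0.939
outer loop
vertex -0.721 -1.523 3.345
vertex -1.012 -2.052 3.126
vertex 0.633 -2.652 3.328
endloop
endfacet
facet normal -0.717 0.565 -0.409
outer loop
vertex -1.012 -2.052 3.126
vertex -0.513 -1.748 2.672
vertex -0.928 -2.352 2.565
endloop
endfacet
facet normal -0.357 -0.845 0.398
outer loop
vertex -1.012 -2.052 3.126
vertex -0.928 -2.352 2.565
vertex 0.633 -2.652 3.328
endloop
endfacet
facet normal -0.716 0.565 -0.410
outer loop
vertex -0.928 -2.352 2.565
vertex -0.513 -1.748 2.672
vertex -0.531 -2.198 2.084
endloop
endfacet
facet normal -0.024 -0.946 -0.323
outer loop
vertex -0.928 -2.352 2.565
vertex -0.531 -2.198 2.084
vertex 0.633 -2.652 3.328
endloop
endfacet
facet normal -0.717 0.564 -0.410
outer loop
vertex -0.531 -2.198 2.084
vertex -0.513 -1.748 2.672
vertex -0.121 -1.705 2.046
endloop
endfacet
facet normal 0.535 -0.498 -0.682
outer loop
vertex -0.531 -2.198 2.084
vertex -0.121 -1.705 2.046
vertex 0.633 -2.652 3.328
endloop
endfacet

endsolid


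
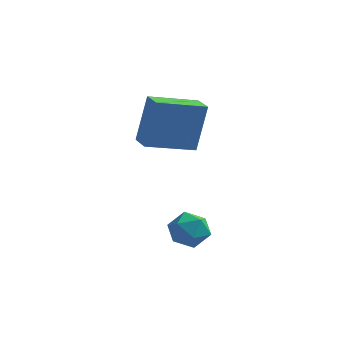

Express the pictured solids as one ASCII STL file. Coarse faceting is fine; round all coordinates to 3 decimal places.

solid 
facet normal -0.807 -0.533 0.253
outer loop
vertex -0.989 -1.945 1.448
vertex -1.487 -1.238 1.349
vertex -1.262 -2.392 -0.368
endloop
endfacet
facet normal 0.572 -0.812 0.114
outer loop
vertex 0.207 -1.422 -0.829
vertex -0.989 -1.945 1.448
vertex -1.262 -2.392 -0.368
endloop
endfacet
facet normal -0.807 -0.534 0.253
outer loop
vertex -1.262 -2.392 -0.368
vertex -1.487 -1.238 1.349
vertex -1.76 -1.686 -0.467
endloop
endfacet
facet normal -0.145 -0.237 -0.961
outer loop
vertex -1.76 -1.686 -0.467
vertex 0.207 -1.422 -0.829
vertex -1.262 -2.392 -0.368
endloop
endfacet
facet normal 0.145 0.237 0.961
outer loop
vertex -0.989 -1.945 1.448
vertex -0.018 -0.268 0.888
vertex -1.487 -1.238 1.349
endloop
endfacet
facet normal 0.573 -0.812 0.114
outer loop
vertex 0.48 -0.974 0.987
vertex -0.989 -1.945 1.448
vertex 0.207 -1.422 -0.829
endloop
endfacet
facet normal 0.145 0.237 0.961
outer loop
vertex 0.48 -0.974 0.987
vertex -0.018 -0.268 0.888
vertex -0.989 -1.945 1.448
endloop
endfacet
facet normal -0.572 0.812 -0.114
outer loop
vertex -1.487 -1.238 1.349
vertex -0.018 -0.268 0.888
vertex -1.76 -1.686 -0.467
endloop
endfacet
facet normal -0.145 -0.237 -0.961
outer loop
vertex -0.291 -0.715 -0.928
vertex 0.207 -1.422 -0.829
vertex -1.76 -1.686 -0.467
endloop
endfacet
facet normal -0.572 0.812 -0.114
outer loop
vertex -1.76 -1.686 -0.467
vertex -0.018 -0.268 0.888
vertex -0.291 -0.715 -0.928
endloop
endfacet
facet normal 0.807 0.533 -0.253
outer loop
vertex -0.291 -0.715 -0.928
vertex 0.48 -0.974 0.987
vertex 0.207 -1.422 -0.829
endloop
endfacet
facet normal 0.807 0.534 -0.253
outer loop
vertex -0.018 -0.268 0.888
vertex 0.48 -0.974 0.987
vertex -0.291 -0.715 -0.928
endloop
endfacet
facet normal -0.059 -0.166 0.984
outer loop
vertex 0.294 -3.246 -2.705
vertex 0.256 -4.002 -2.835
vertex 0.938 -3.663 -2.737
endloop
endfacet
facet normal 0.317 0.425 0.848
outer loop
vertex 0.294 -3.246 -2.705
vertex 0.938 -3.663 -2.737
vertex 0.91 -2.973 -3.072
endloop
endfacet
facet normal -0.100 0.871 0.480
outer loop
vertex 0.294 -3.246 -2.705
vertex 0.91 -2.973 -3.072
vertex 0.211 -2.885 -3.377
endloop
endfacet
facet normal -0.734 0.556 0.390
outer loop
vertex 0.294 -3.246 -2.705
vertex 0.211 -2.885 -3.377
vertex -0.193 -3.521 -3.23
endloop
endfacet
facet normal -0.708 -0.085 0.701
outer loop
vertex 0.294 -3.246 -2.705
vertex -0.193 -3.521 -3.23
vertex 0.256 -4.002 -2.835
endloop
endfacet
facet normal 0.868 0.245 0.431
outer loop
vertex 0.91 -2.973 -3.072
vertex 0.938 -3.663 -2.737
vertex 1.253 -3.559 -3.43
endloop
endfacet
facet normal 0.260 -0.712 0.652
outer loop
vertex 0.938 -3.663 -2.737
vertex 0.256 -4.002 -2.835
vertex 0.849 -4.195 -3.283
endloop
endfacet
facet normal -0.791 -0.581 0.192
outer loop
vertex 0.256 -4.002 -2.835
vertex -0.193 -3.521 -3.23
vertex 0.15 -4.107 -3.588
endloop
endfacet
facet normal -0.833 0.458 -0.310
outer loop
vertex -0.193 -3.521 -3.23
vertex 0.211 -2.885 -3.377
vertex 0.122 -3.417 -3.923
endloop
endfacet
facet normal 0.193 0.968 -0.162
outer loop
vertex 0.211 -2.885 -3.377
vertex 0.91 -2.973 -3.072
vertex 0.804 -3.078 -3.825
endloop
endfacet
facet normal 0.734 -0.556 -0.390
outer loop
vertex 0.766 -3.834 -3.955
vertex 1.253 -3.559 -3.43
vertex 0.849 -4.195 -3.283
endloop
endfacet
facet normal 0.100 -0.871 -0.480
outer loop
vertex 0.766 -3.834 -3.955
vertex 0.849 -4.195 -3.283
vertex 0.15 -4.107 -3.588
endloop
endfacet
facet normal -0.317 -0.425 -0.848
outer loop
vertex 0.766 -3.834 -3.955
vertex 0.15 -4.107 -3.588
vertex 0.122 -3.417 -3.923
endloop
endfacet
facet normal 0.059 0.166 -0.984
outer loop
vertex 0.766 -3.834 -3.955
vertex 0.122 -3.417 -3.923
vertex 0.804 -3.078 -3.825
endloop
endfacet
facet normal 0.708 0.085 -0.701
outer loop
vertex 0.766 -3.834 -3.955
vertex 0.804 -3.078 -3.825
vertex 1.253 -3.559 -3.43
endloop
endfacet
facet normal 0.833 -0.458 0.310
outer loop
vertex 0.849 -4.195 -3.283
vertex 1.253 -3.559 -3.43
vertex 0.938 -3.663 -2.737
endloop
endfacet
facet normal -0.193 -0.968 0.162
outer loop
vertex 0.15 -4.107 -3.588
vertex 0.849 -4.195 -3.283
vertex 0.256 -4.002 -2.835
endloop
endfacet
facet normal -0.868 -0.245 -0.431
outer loop
vertex 0.122 -3.417 -3.923
vertex 0.15 -4.107 -3.588
vertex -0.193 -3.521 -3.23
endloop
endfacet
facet normal -0.260 0.712 -0.652
outer loop
vertex 0.804 -3.078 -3.825
vertex 0.122 -3.417 -3.923
vertex 0.211 -2.885 -3.377
endloop
endfacet
facet normal 0.791 0.581 -0.192
outer loop
vertex 1.253 -3.559 -3.43
vertex 0.804 -3.078 -3.825
vertex 0.91 -2.973 -3.072
endloop
endfacet

endsolid


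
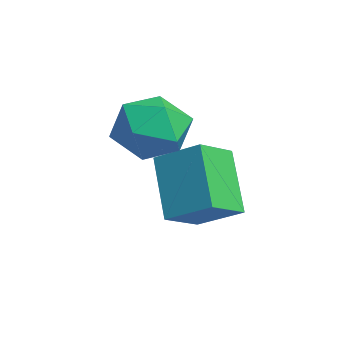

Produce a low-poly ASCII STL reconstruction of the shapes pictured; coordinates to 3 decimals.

solid 
facet normal -0.501 0.778 0.379
outer loop
vertex 0.484 -0.118 1.783
vertex -0.473 -0.526 1.354
vertex -0.15 -0.822 2.39
endloop
endfacet
facet normal 0.064 0.618 0.784
outer loop
vertex 0.484 -0.118 1.783
vertex -0.15 -0.822 2.39
vertex 0.969 -0.934 2.387
endloop
endfacet
facet normal 0.648 0.663 0.375
outer loop
vertex 0.484 -0.118 1.783
vertex 0.969 -0.934 2.387
vertex 1.339 -0.707 1.348
endloop
endfacet
facet normal 0.443 0.851 -0.282
outer loop
vertex 0.484 -0.118 1.783
vertex 1.339 -0.707 1.348
vertex 0.447 -0.454 0.71
endloop
endfacet
facet normal -0.268 0.922 -0.279
outer loop
vertex 0.484 -0.118 1.783
vertex 0.447 -0.454 0.71
vertex -0.473 -0.526 1.354
endloop
endfacet
facet normal -0.003 -0.060 0.998
outer loop
vertex 0.969 -0.934 2.387
vertex -0.15 -0.822 2.39
vertex 0.313 -1.846 2.33
endloop
endfacet
facet normal -0.918 0.200 0.343
outer loop
vertex -0.15 -0.822 2.39
vertex -0.473 -0.526 1.354
vertex -0.579 -1.593 1.692
endloop
endfacet
facet normal -0.539 0.433 -0.722
outer loop
vertex -0.473 -0.526 1.354
vertex 0.447 -0.454 0.71
vertex -0.209 -1.366 0.653
endloop
endfacet
facet normal 0.610 0.318 -0.726
outer loop
vertex 0.447 -0.454 0.71
vertex 1.339 -0.707 1.348
vertex 0.91 -1.478 0.65
endloop
endfacet
facet normal 0.941 0.014 0.338
outer loop
vertex 1.339 -0.707 1.348
vertex 0.969 -0.934 2.387
vertex 1.233 -1.774 1.686
endloop
endfacet
facet normal -0.443 -0.851 0.282
outer loop
vertex 0.276 -2.182 1.257
vertex 0.313 -1.846 2.33
vertex -0.579 -1.593 1.692
endloop
endfacet
facet normal -0.648 -0.663 -0.375
outer loop
vertex 0.276 -2.182 1.257
vertex -0.579 -1.593 1.692
vertex -0.209 -1.366 0.653
endloop
endfacet
facet normal -0.064 -0.618 -0.784
outer loop
vertex 0.276 -2.182 1.257
vertex -0.209 -1.366 0.653
vertex 0.91 -1.478 0.65
endloop
endfacet
facet normal 0.501 -0.778 -0.379
outer loop
vertex 0.276 -2.182 1.257
vertex 0.91 -1.478 0.65
vertex 1.233 -1.774 1.686
endloop
endfacet
facet normal 0.268 -0.922 0.279
outer loop
vertex 0.276 -2.182 1.257
vertex 1.233 -1.774 1.686
vertex 0.313 -1.846 2.33
endloop
endfacet
facet normal -0.610 -0.318 0.726
outer loop
vertex -0.579 -1.593 1.692
vertex 0.313 -1.846 2.33
vertex -0.15 -0.822 2.39
endloop
endfacet
facet normal -0.941 -0.014 -0.338
outer loop
vertex -0.209 -1.366 0.653
vertex -0.579 -1.593 1.692
vertex -0.473 -0.526 1.354
endloop
endfacet
facet normal 0.003 0.060 -0.998
outer loop
vertex 0.91 -1.478 0.65
vertex -0.209 -1.366 0.653
vertex 0.447 -0.454 0.71
endloop
endfacet
facet normal 0.918 -0.200 -0.343
outer loop
vertex 1.233 -1.774 1.686
vertex 0.91 -1.478 0.65
vertex 1.339 -0.707 1.348
endloop
endfacet
facet normal 0.539 -0.433 0.722
outer loop
vertex 0.313 -1.846 2.33
vertex 1.233 -1.774 1.686
vertex 0.969 -0.934 2.387
endloop
endfacet
facet normal -0.624 -0.006 0.781
outer loop
vertex 1.079 -0.079 1.121
vertex 0.381 0.896 0.571
vertex 0.234 -1.069 0.438
endloop
endfacet
facet normal 0.529 -0.739 0.417
outer loop
vertex 1.519 -1.056 -1.171
vertex 1.079 -0.079 1.121
vertex 0.234 -1.069 0.438
endloop
endfacet
facet normal -0.623 -0.006 0.782
outer loop
vertex 0.234 -1.069 0.438
vertex 0.381 0.896 0.571
vertex -0.465 -0.093 -0.111
endloop
endfacet
facet normal -0.575 -0.673 -0.465
outer loop
vertex -0.465 -0.093 -0.111
vertex 1.519 -1.056 -1.171
vertex 0.234 -1.069 0.438
endloop
endfacet
facet normal 0.575 0.674 0.465
outer loop
vertex 1.079 -0.079 1.121
vertex 1.666 0.909 -1.038
vertex 0.381 0.896 0.571
endloop
endfacet
facet normal 0.529 -0.740 0.417
outer loop
vertex 2.365 -0.067 -0.489
vertex 1.079 -0.079 1.121
vertex 1.519 -1.056 -1.171
endloop
endfacet
facet normal 0.575 0.673 0.465
outer loop
vertex 2.365 -0.067 -0.489
vertex 1.666 0.909 -1.038
vertex 1.079 -0.079 1.121
endloop
endfacet
facet normal -0.529 0.740 -0.416
outer loop
vertex 0.381 0.896 0.571
vertex 1.666 0.909 -1.038
vertex -0.465 -0.093 -0.111
endloop
endfacet
facet normal -0.575 -0.674 -0.464
outer loop
vertex 0.821 -0.081 -1.721
vertex 1.519 -1.056 -1.171
vertex -0.465 -0.093 -0.111
endloop
endfacet
facet normal -0.529 0.739 -0.417
outer loop
vertex -0.465 -0.093 -0.111
vertex 1.666 0.909 -1.038
vertex 0.821 -0.081 -1.721
endloop
endfacet
facet normal 0.624 0.006 -0.782
outer loop
vertex 0.821 -0.081 -1.721
vertex 2.365 -0.067 -0.489
vertex 1.519 -1.056 -1.171
endloop
endfacet
facet normal 0.624 0.007 -0.782
outer loop
vertex 1.666 0.909 -1.038
vertex 2.365 -0.067 -0.489
vertex 0.821 -0.081 -1.721
endloop
endfacet

endsolid


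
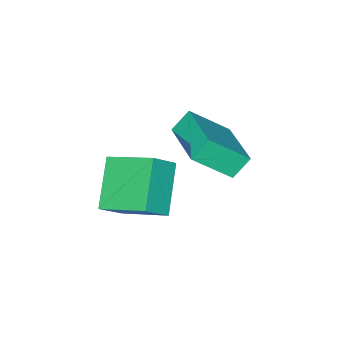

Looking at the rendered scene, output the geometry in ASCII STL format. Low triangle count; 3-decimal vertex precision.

solid 
facet normal -0.665 -0.438 0.605
outer loop
vertex 3.585 1.134 -0.483
vertex 2.864 1.297 -1.157
vertex 3.905 -0.307 -1.173
endloop
endfacet
facet normal 0.720 -0.163 0.674
outer loop
vertex 5.016 0.423 -2.183
vertex 3.585 1.134 -0.483
vertex 3.905 -0.307 -1.173
endloop
endfacet
facet normal -0.665 -0.438 0.605
outer loop
vertex 3.905 -0.307 -1.173
vertex 2.864 1.297 -1.157
vertex 3.185 -0.145 -1.847
endloop
endfacet
facet normal 0.197 -0.885 -0.423
outer loop
vertex 3.185 -0.145 -1.847
vertex 5.016 0.423 -2.183
vertex 3.905 -0.307 -1.173
endloop
endfacet
facet normal -0.196 0.884 0.424
outer loop
vertex 3.585 1.134 -0.483
vertex 3.975 2.027 -2.167
vertex 2.864 1.297 -1.157
endloop
endfacet
facet normal 0.720 -0.162 0.674
outer loop
vertex 4.695 1.865 -1.493
vertex 3.585 1.134 -0.483
vertex 5.016 0.423 -2.183
endloop
endfacet
facet normal -0.197 0.884 0.423
outer loop
vertex 4.695 1.865 -1.493
vertex 3.975 2.027 -2.167
vertex 3.585 1.134 -0.483
endloop
endfacet
facet normal -0.720 0.163 -0.675
outer loop
vertex 2.864 1.297 -1.157
vertex 3.975 2.027 -2.167
vertex 3.185 -0.145 -1.847
endloop
endfacet
facet normal 0.196 -0.884 -0.424
outer loop
vertex 4.295 0.586 -2.857
vertex 5.016 0.423 -2.183
vertex 3.185 -0.145 -1.847
endloop
endfacet
facet normal -0.721 0.163 -0.674
outer loop
vertex 3.185 -0.145 -1.847
vertex 3.975 2.027 -2.167
vertex 4.295 0.586 -2.857
endloop
endfacet
facet normal 0.665 0.438 -0.605
outer loop
vertex 4.295 0.586 -2.857
vertex 4.695 1.865 -1.493
vertex 5.016 0.423 -2.183
endloop
endfacet
facet normal 0.665 0.437 -0.605
outer loop
vertex 3.975 2.027 -2.167
vertex 4.695 1.865 -1.493
vertex 4.295 0.586 -2.857
endloop
endfacet
facet normal -0.650 0.216 0.728
outer loop
vertex 1.316 0.383 -0.538
vertex 2.214 1.903 -0.187
vertex 0.439 1.132 -1.543
endloop
endfacet
facet normal -0.498 -0.845 -0.195
outer loop
vertex 0.966 0.957 -2.133
vertex 1.316 0.383 -0.538
vertex 0.439 1.132 -1.543
endloop
endfacet
facet normal -0.650 0.216 0.728
outer loop
vertex 0.439 1.132 -1.543
vertex 2.214 1.903 -0.187
vertex 1.337 2.652 -1.192
endloop
endfacet
facet normal -0.573 0.490 -0.657
outer loop
vertex 1.337 2.652 -1.192
vertex 0.966 0.957 -2.133
vertex 0.439 1.132 -1.543
endloop
endfacet
facet normal 0.573 -0.490 0.657
outer loop
vertex 1.316 0.383 -0.538
vertex 2.741 1.728 -0.777
vertex 2.214 1.903 -0.187
endloop
endfacet
facet normal -0.498 -0.845 -0.195
outer loop
vertex 1.843 0.208 -1.128
vertex 1.316 0.383 -0.538
vertex 0.966 0.957 -2.133
endloop
endfacet
facet normal 0.573 -0.490 0.657
outer loop
vertex 1.843 0.208 -1.128
vertex 2.741 1.728 -0.777
vertex 1.316 0.383 -0.538
endloop
endfacet
facet normal 0.498 0.845 0.195
outer loop
vertex 2.214 1.903 -0.187
vertex 2.741 1.728 -0.777
vertex 1.337 2.652 -1.192
endloop
endfacet
facet normal -0.573 0.490 -0.657
outer loop
vertex 1.864 2.477 -1.782
vertex 0.966 0.957 -2.133
vertex 1.337 2.652 -1.192
endloop
endfacet
facet normal 0.498 0.845 0.195
outer loop
vertex 1.337 2.652 -1.192
vertex 2.741 1.728 -0.777
vertex 1.864 2.477 -1.782
endloop
endfacet
facet normal 0.650 -0.216 -0.728
outer loop
vertex 1.864 2.477 -1.782
vertex 1.843 0.208 -1.128
vertex 0.966 0.957 -2.133
endloop
endfacet
facet normal 0.650 -0.216 -0.728
outer loop
vertex 2.741 1.728 -0.777
vertex 1.843 0.208 -1.128
vertex 1.864 2.477 -1.782
endloop
endfacet

endsolid


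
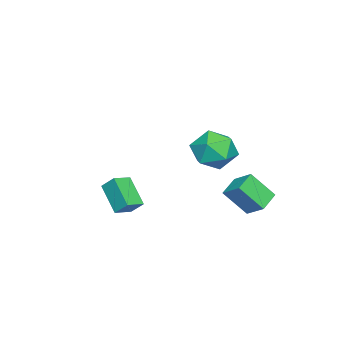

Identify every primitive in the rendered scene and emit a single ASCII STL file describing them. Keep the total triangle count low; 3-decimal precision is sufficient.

solid 
facet normal -0.447 0.272 0.852
outer loop
vertex 0.317 4.004 2.563
vertex 1.026 3.424 3.12
vertex 1.231 4.453 2.899
endloop
endfacet
facet normal -0.514 0.780 0.356
outer loop
vertex 0.317 4.004 2.563
vertex 1.231 4.453 2.899
vertex 0.862 4.66 1.913
endloop
endfacet
facet normal -0.844 0.494 -0.209
outer loop
vertex 0.317 4.004 2.563
vertex 0.862 4.66 1.913
vertex 0.43 3.759 1.525
endloop
endfacet
facet normal -0.980 -0.190 -0.062
outer loop
vertex 0.317 4.004 2.563
vertex 0.43 3.759 1.525
vertex 0.531 2.995 2.271
endloop
endfacet
facet normal -0.735 -0.328 0.594
outer loop
vertex 0.317 4.004 2.563
vertex 0.531 2.995 2.271
vertex 1.026 3.424 3.12
endloop
endfacet
facet normal 0.141 0.978 0.153
outer loop
vertex 0.862 4.66 1.913
vertex 1.231 4.453 2.899
vertex 1.909 4.485 2.069
endloop
endfacet
facet normal 0.249 0.156 0.956
outer loop
vertex 1.231 4.453 2.899
vertex 1.026 3.424 3.12
vertex 2.01 3.721 2.815
endloop
endfacet
facet normal -0.216 -0.815 0.538
outer loop
vertex 1.026 3.424 3.12
vertex 0.531 2.995 2.271
vertex 1.578 2.82 2.427
endloop
endfacet
facet normal -0.613 -0.592 -0.523
outer loop
vertex 0.531 2.995 2.271
vertex 0.43 3.759 1.525
vertex 1.209 3.027 1.441
endloop
endfacet
facet normal -0.392 0.516 -0.762
outer loop
vertex 0.43 3.759 1.525
vertex 0.862 4.66 1.913
vertex 1.414 4.056 1.22
endloop
endfacet
facet normal 0.980 0.190 0.062
outer loop
vertex 2.123 3.476 1.777
vertex 1.909 4.485 2.069
vertex 2.01 3.721 2.815
endloop
endfacet
facet normal 0.844 -0.494 0.209
outer loop
vertex 2.123 3.476 1.777
vertex 2.01 3.721 2.815
vertex 1.578 2.82 2.427
endloop
endfacet
facet normal 0.514 -0.780 -0.356
outer loop
vertex 2.123 3.476 1.777
vertex 1.578 2.82 2.427
vertex 1.209 3.027 1.441
endloop
endfacet
facet normal 0.447 -0.272 -0.852
outer loop
vertex 2.123 3.476 1.777
vertex 1.209 3.027 1.441
vertex 1.414 4.056 1.22
endloop
endfacet
facet normal 0.735 0.328 -0.594
outer loop
vertex 2.123 3.476 1.777
vertex 1.414 4.056 1.22
vertex 1.909 4.485 2.069
endloop
endfacet
facet normal 0.613 0.592 0.523
outer loop
vertex 2.01 3.721 2.815
vertex 1.909 4.485 2.069
vertex 1.231 4.453 2.899
endloop
endfacet
facet normal 0.392 -0.516 0.762
outer loop
vertex 1.578 2.82 2.427
vertex 2.01 3.721 2.815
vertex 1.026 3.424 3.12
endloop
endfacet
facet normal -0.141 -0.978 -0.153
outer loop
vertex 1.209 3.027 1.441
vertex 1.578 2.82 2.427
vertex 0.531 2.995 2.271
endloop
endfacet
facet normal -0.249 -0.156 -0.956
outer loop
vertex 1.414 4.056 1.22
vertex 1.209 3.027 1.441
vertex 0.43 3.759 1.525
endloop
endfacet
facet normal 0.216 0.815 -0.538
outer loop
vertex 1.909 4.485 2.069
vertex 1.414 4.056 1.22
vertex 0.862 4.66 1.913
endloop
endfacet
facet normal -0.867 0.417 -0.274
outer loop
vertex -1.89 -1.178 -1.693
vertex -1.099 -0.237 -2.763
vertex -1.993 -1.802 -2.319
endloop
endfacet
facet normal -0.485 -0.578 0.656
outer loop
vertex -1.161 -2.203 -2.057
vertex -1.89 -1.178 -1.693
vertex -1.993 -1.802 -2.319
endloop
endfacet
facet normal -0.867 0.417 -0.274
outer loop
vertex -1.993 -1.802 -2.319
vertex -1.099 -0.237 -2.763
vertex -1.202 -0.861 -3.389
endloop
endfacet
facet normal -0.117 -0.701 -0.703
outer loop
vertex -1.202 -0.861 -3.389
vertex -1.161 -2.203 -2.057
vertex -1.993 -1.802 -2.319
endloop
endfacet
facet normal 0.117 0.701 0.703
outer loop
vertex -1.89 -1.178 -1.693
vertex -0.267 -0.638 -2.501
vertex -1.099 -0.237 -2.763
endloop
endfacet
facet normal -0.485 -0.578 0.656
outer loop
vertex -1.058 -1.579 -1.431
vertex -1.89 -1.178 -1.693
vertex -1.161 -2.203 -2.057
endloop
endfacet
facet normal 0.117 0.701 0.703
outer loop
vertex -1.058 -1.579 -1.431
vertex -0.267 -0.638 -2.501
vertex -1.89 -1.178 -1.693
endloop
endfacet
facet normal 0.485 0.578 -0.656
outer loop
vertex -1.099 -0.237 -2.763
vertex -0.267 -0.638 -2.501
vertex -1.202 -0.861 -3.389
endloop
endfacet
facet normal -0.117 -0.701 -0.703
outer loop
vertex -0.37 -1.262 -3.127
vertex -1.161 -2.203 -2.057
vertex -1.202 -0.861 -3.389
endloop
endfacet
facet normal 0.485 0.578 -0.656
outer loop
vertex -1.202 -0.861 -3.389
vertex -0.267 -0.638 -2.501
vertex -0.37 -1.262 -3.127
endloop
endfacet
facet normal 0.867 -0.417 0.274
outer loop
vertex -0.37 -1.262 -3.127
vertex -1.058 -1.579 -1.431
vertex -1.161 -2.203 -2.057
endloop
endfacet
facet normal 0.867 -0.417 0.274
outer loop
vertex -0.267 -0.638 -2.501
vertex -1.058 -1.579 -1.431
vertex -0.37 -1.262 -3.127
endloop
endfacet
facet normal -0.926 0.152 0.346
outer loop
vertex -3.366 3.762 -1.295
vertex -3.651 4.774 -2.501
vertex -3.746 2.896 -1.932
endloop
endfacet
facet normal 0.178 -0.633 0.754
outer loop
vertex -2.709 2.726 -2.319
vertex -3.366 3.762 -1.295
vertex -3.746 2.896 -1.932
endloop
endfacet
facet normal -0.926 0.152 0.346
outer loop
vertex -3.746 2.896 -1.932
vertex -3.651 4.774 -2.501
vertex -4.031 3.908 -3.138
endloop
endfacet
facet normal -0.333 -0.760 -0.559
outer loop
vertex -4.031 3.908 -3.138
vertex -2.709 2.726 -2.319
vertex -3.746 2.896 -1.932
endloop
endfacet
facet normal 0.333 0.760 0.559
outer loop
vertex -3.366 3.762 -1.295
vertex -2.614 4.604 -2.888
vertex -3.651 4.774 -2.501
endloop
endfacet
facet normal 0.178 -0.633 0.754
outer loop
vertex -2.329 3.592 -1.682
vertex -3.366 3.762 -1.295
vertex -2.709 2.726 -2.319
endloop
endfacet
facet normal 0.333 0.760 0.559
outer loop
vertex -2.329 3.592 -1.682
vertex -2.614 4.604 -2.888
vertex -3.366 3.762 -1.295
endloop
endfacet
facet normal -0.178 0.633 -0.754
outer loop
vertex -3.651 4.774 -2.501
vertex -2.614 4.604 -2.888
vertex -4.031 3.908 -3.138
endloop
endfacet
facet normal -0.333 -0.760 -0.559
outer loop
vertex -2.994 3.738 -3.525
vertex -2.709 2.726 -2.319
vertex -4.031 3.908 -3.138
endloop
endfacet
facet normal -0.178 0.633 -0.754
outer loop
vertex -4.031 3.908 -3.138
vertex -2.614 4.604 -2.888
vertex -2.994 3.738 -3.525
endloop
endfacet
facet normal 0.926 -0.152 -0.346
outer loop
vertex -2.994 3.738 -3.525
vertex -2.329 3.592 -1.682
vertex -2.709 2.726 -2.319
endloop
endfacet
facet normal 0.926 -0.152 -0.346
outer loop
vertex -2.614 4.604 -2.888
vertex -2.329 3.592 -1.682
vertex -2.994 3.738 -3.525
endloop
endfacet

endsolid


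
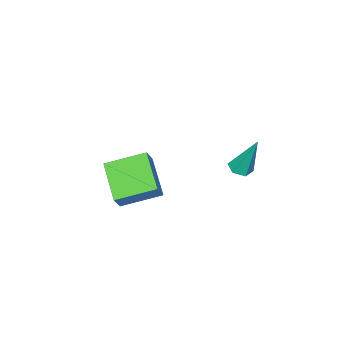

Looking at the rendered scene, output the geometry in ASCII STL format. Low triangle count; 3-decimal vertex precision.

solid 
facet normal -0.563 -0.154 -0.812
outer loop
vertex 2.032 -2.734 -3.671
vertex 0.931 -1.571 -3.129
vertex 2.959 -1.443 -4.558
endloop
endfacet
facet normal 0.651 -0.688 -0.321
outer loop
vertex 3.449 -1.309 -3.851
vertex 2.032 -2.734 -3.671
vertex 2.959 -1.443 -4.558
endloop
endfacet
facet normal -0.563 -0.154 -0.812
outer loop
vertex 2.959 -1.443 -4.558
vertex 0.931 -1.571 -3.129
vertex 1.859 -0.28 -4.016
endloop
endfacet
facet normal 0.509 0.709 -0.487
outer loop
vertex 1.859 -0.28 -4.016
vertex 3.449 -1.309 -3.851
vertex 2.959 -1.443 -4.558
endloop
endfacet
facet normal -0.509 -0.709 0.487
outer loop
vertex 2.032 -2.734 -3.671
vertex 1.421 -1.437 -2.422
vertex 0.931 -1.571 -3.129
endloop
endfacet
facet normal 0.651 -0.688 -0.320
outer loop
vertex 2.521 -2.6 -2.964
vertex 2.032 -2.734 -3.671
vertex 3.449 -1.309 -3.851
endloop
endfacet
facet normal -0.510 -0.709 0.487
outer loop
vertex 2.521 -2.6 -2.964
vertex 1.421 -1.437 -2.422
vertex 2.032 -2.734 -3.671
endloop
endfacet
facet normal -0.651 0.688 0.321
outer loop
vertex 0.931 -1.571 -3.129
vertex 1.421 -1.437 -2.422
vertex 1.859 -0.28 -4.016
endloop
endfacet
facet normal 0.510 0.709 -0.487
outer loop
vertex 2.348 -0.146 -3.309
vertex 3.449 -1.309 -3.851
vertex 1.859 -0.28 -4.016
endloop
endfacet
facet normal -0.651 0.688 0.320
outer loop
vertex 1.859 -0.28 -4.016
vertex 1.421 -1.437 -2.422
vertex 2.348 -0.146 -3.309
endloop
endfacet
facet normal 0.562 0.154 0.812
outer loop
vertex 2.348 -0.146 -3.309
vertex 2.521 -2.6 -2.964
vertex 3.449 -1.309 -3.851
endloop
endfacet
facet normal 0.563 0.154 0.812
outer loop
vertex 1.421 -1.437 -2.422
vertex 2.521 -2.6 -2.964
vertex 2.348 -0.146 -3.309
endloop
endfacet
facet normal 0.039 -0.375 -0.926
outer loop
vertex -2.041 -0.285 -4.57
vertex -2.323 0.127 -4.749
vertex -1.793 0.153 -4.737
endloop
endfacet
facet normal 0.851 -0.324 0.414
outer loop
vertex -2.041 -0.285 -4.57
vertex -1.793 0.153 -4.737
vertex -2.397 0.853 -2.951
endloop
endfacet
facet normal 0.039 -0.374 -0.927
outer loop
vertex -1.793 0.153 -4.737
vertex -2.323 0.127 -4.749
vertex -2.075 0.565 -4.915
endloop
endfacet
facet normal 0.814 0.578 0.049
outer loop
vertex -1.793 0.153 -4.737
vertex -2.075 0.565 -4.915
vertex -2.397 0.853 -2.951
endloop
endfacet
facet normal 0.039 -0.374 -0.927
outer loop
vertex -2.075 0.565 -4.915
vertex -2.323 0.127 -4.749
vertex -2.604 0.539 -4.927
endloop
endfacet
facet normal -0.045 0.987 -0.152
outer loop
vertex -2.075 0.565 -4.915
vertex -2.604 0.539 -4.927
vertex -2.397 0.853 -2.951
endloop
endfacet
facet normal 0.038 -0.375 -0.926
outer loop
vertex -2.604 0.539 -4.927
vertex -2.323 0.127 -4.749
vertex -2.852 0.101 -4.76
endloop
endfacet
facet normal -0.868 0.496 0.012
outer loop
vertex -2.604 0.539 -4.927
vertex -2.852 0.101 -4.76
vertex -2.397 0.853 -2.951
endloop
endfacet
facet normal 0.038 -0.374 -0.926
outer loop
vertex -2.852 0.101 -4.76
vertex -2.323 0.127 -4.749
vertex -2.57 -0.311 -4.582
endloop
endfacet
facet normal -0.832 -0.406 0.378
outer loop
vertex -2.852 0.101 -4.76
vertex -2.57 -0.311 -4.582
vertex -2.397 0.853 -2.951
endloop
endfacet
facet normal 0.039 -0.375 -0.926
outer loop
vertex -2.57 -0.311 -4.582
vertex -2.323 0.127 -4.749
vertex -2.041 -0.285 -4.57
endloop
endfacet
facet normal 0.027 -0.815 0.579
outer loop
vertex -2.57 -0.311 -4.582
vertex -2.041 -0.285 -4.57
vertex -2.397 0.853 -2.951
endloop
endfacet

endsolid


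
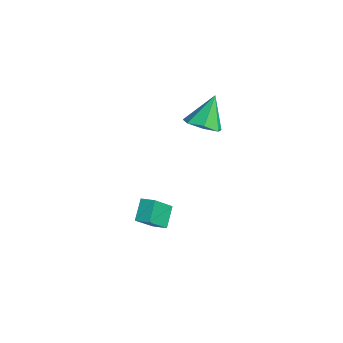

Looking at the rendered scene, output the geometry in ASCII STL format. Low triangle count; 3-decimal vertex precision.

solid 
facet normal -0.726 -0.663 -0.185
outer loop
vertex 0.605 -0.578 -3.779
vertex -0.186 0.016 -2.802
vertex -0.157 0.634 -5.132
endloop
endfacet
facet normal 0.569 -0.427 -0.703
outer loop
vertex 0.446 1.184 -4.978
vertex 0.605 -0.578 -3.779
vertex -0.157 0.634 -5.132
endloop
endfacet
facet normal -0.726 -0.663 -0.185
outer loop
vertex -0.157 0.634 -5.132
vertex -0.186 0.016 -2.802
vertex -0.948 1.228 -4.155
endloop
endfacet
facet normal -0.386 0.616 -0.687
outer loop
vertex -0.948 1.228 -4.155
vertex 0.446 1.184 -4.978
vertex -0.157 0.634 -5.132
endloop
endfacet
facet normal 0.386 -0.616 0.687
outer loop
vertex 0.605 -0.578 -3.779
vertex 0.417 0.566 -2.648
vertex -0.186 0.016 -2.802
endloop
endfacet
facet normal 0.569 -0.427 -0.703
outer loop
vertex 1.208 -0.028 -3.625
vertex 0.605 -0.578 -3.779
vertex 0.446 1.184 -4.978
endloop
endfacet
facet normal 0.386 -0.616 0.687
outer loop
vertex 1.208 -0.028 -3.625
vertex 0.417 0.566 -2.648
vertex 0.605 -0.578 -3.779
endloop
endfacet
facet normal -0.569 0.427 0.703
outer loop
vertex -0.186 0.016 -2.802
vertex 0.417 0.566 -2.648
vertex -0.948 1.228 -4.155
endloop
endfacet
facet normal -0.386 0.616 -0.687
outer loop
vertex -0.345 1.778 -4.001
vertex 0.446 1.184 -4.978
vertex -0.948 1.228 -4.155
endloop
endfacet
facet normal -0.569 0.427 0.703
outer loop
vertex -0.948 1.228 -4.155
vertex 0.417 0.566 -2.648
vertex -0.345 1.778 -4.001
endloop
endfacet
facet normal 0.726 0.663 0.185
outer loop
vertex -0.345 1.778 -4.001
vertex 1.208 -0.028 -3.625
vertex 0.446 1.184 -4.978
endloop
endfacet
facet normal 0.726 0.663 0.185
outer loop
vertex 0.417 0.566 -2.648
vertex 1.208 -0.028 -3.625
vertex -0.345 1.778 -4.001
endloop
endfacet
facet normal 0.258 -0.438 -0.861
outer loop
vertex 0.264 4.027 1.652
vertex -0.66 3.507 1.64
vertex -0.43 4.456 1.226
endloop
endfacet
facet normal 0.436 0.882 0.178
outer loop
vertex 0.264 4.027 1.652
vertex -0.43 4.456 1.226
vertex -1.18 4.393 3.38
endloop
endfacet
facet normal 0.257 -0.438 -0.861
outer loop
vertex -0.43 4.456 1.226
vertex -0.66 3.507 1.64
vertex -1.297 4.171 1.112
endloop
endfacet
facet normal -0.302 0.950 -0.077
outer loop
vertex -0.43 4.456 1.226
vertex -1.297 4.171 1.112
vertex -1.18 4.393 3.38
endloop
endfacet
facet normal 0.257 -0.439 -0.861
outer loop
vertex -1.297 4.171 1.112
vertex -0.66 3.507 1.64
vertex -1.685 3.386 1.396
endloop
endfacet
facet normal -0.896 0.444 0.003
outer loop
vertex -1.297 4.171 1.112
vertex -1.685 3.386 1.396
vertex -1.18 4.393 3.38
endloop
endfacet
facet normal 0.257 -0.438 -0.861
outer loop
vertex -1.685 3.386 1.396
vertex -0.66 3.507 1.64
vertex -1.301 2.693 1.863
endloop
endfacet
facet normal -0.898 -0.256 0.358
outer loop
vertex -1.685 3.386 1.396
vertex -1.301 2.693 1.863
vertex -1.18 4.393 3.38
endloop
endfacet
facet normal 0.258 -0.439 -0.861
outer loop
vertex -1.301 2.693 1.863
vertex -0.66 3.507 1.64
vertex -0.435 2.613 2.163
endloop
endfacet
facet normal -0.307 -0.621 0.721
outer loop
vertex -1.301 2.693 1.863
vertex -0.435 2.613 2.163
vertex -1.18 4.393 3.38
endloop
endfacet
facet normal 0.257 -0.439 -0.861
outer loop
vertex -0.435 2.613 2.163
vertex -0.66 3.507 1.64
vertex 0.262 3.207 2.068
endloop
endfacet
facet normal 0.434 -0.378 0.818
outer loop
vertex -0.435 2.613 2.163
vertex 0.262 3.207 2.068
vertex -1.18 4.393 3.38
endloop
endfacet
facet normal 0.257 -0.438 -0.861
outer loop
vertex 0.262 3.207 2.068
vertex -0.66 3.507 1.64
vertex 0.264 4.027 1.652
endloop
endfacet
facet normal 0.764 0.291 0.577
outer loop
vertex 0.262 3.207 2.068
vertex 0.264 4.027 1.652
vertex -1.18 4.393 3.38
endloop
endfacet

endsolid
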